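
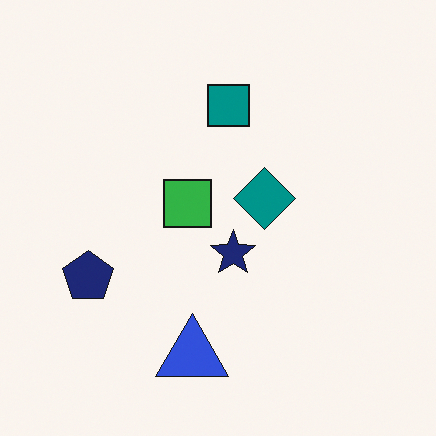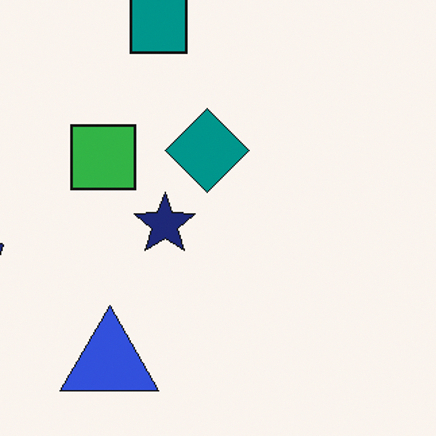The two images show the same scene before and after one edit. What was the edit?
The transformation is: cropped to a modestly smaller region and rescaled.

The visible shapes are larger and the field of view is narrower; shapes near the original edges may be partly or wholly outside the frame — a crop-and-rescale.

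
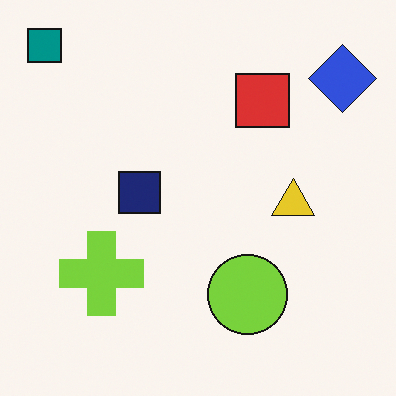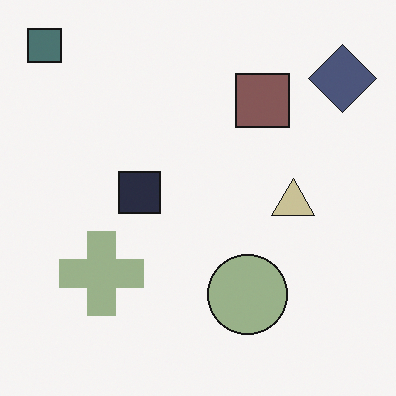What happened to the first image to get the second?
Heavily desaturated.

All colors are more muted and greyish — a global saturation change.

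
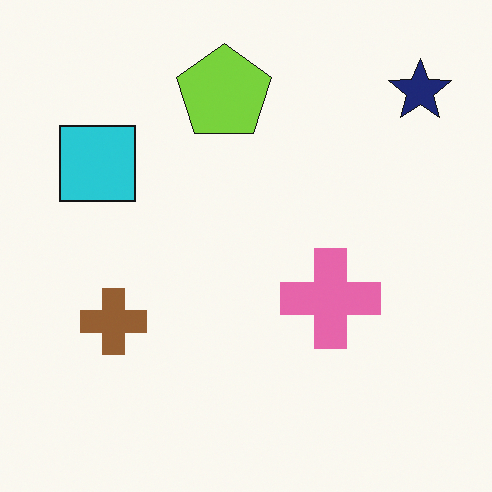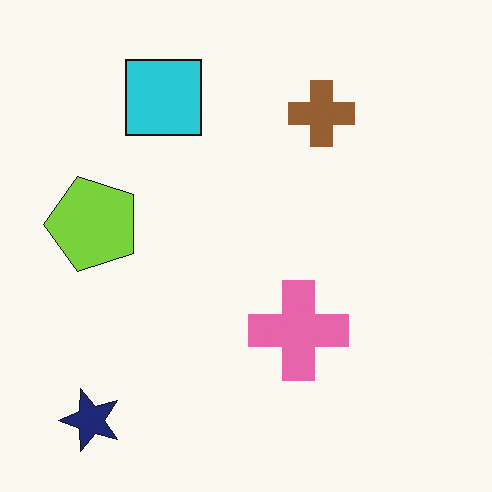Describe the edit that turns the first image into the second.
This is the original image transposed (reflected across the top-left ↔ bottom-right diagonal).

Shapes have swapped their row and column positions — what was in the top-right is now in the bottom-left — a diagonal reflection.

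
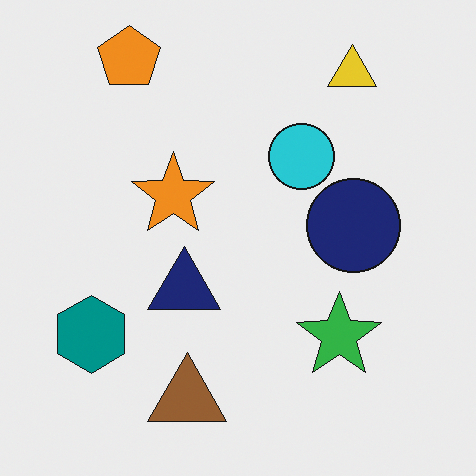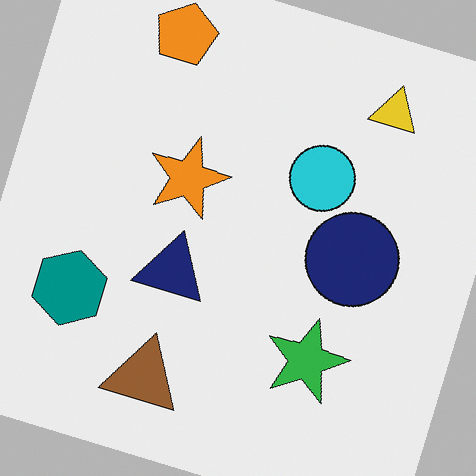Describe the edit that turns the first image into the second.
The second image is the first rotated clockwise by a clearly visible amount.

Every shape is tilted by the same angle and the image corners show triangular fill wedges — a whole-image rotation by a non-right angle.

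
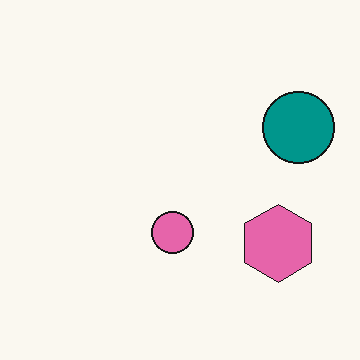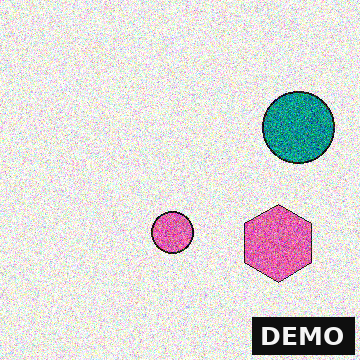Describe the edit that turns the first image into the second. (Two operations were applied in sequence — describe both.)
It was degraded with strong gaussian noise, then watermarked with the text "DEMO" in the lower-right corner.

Random speckle covers the whole image, including the flat background. A dark label reading "DEMO" appears in the lower-right corner.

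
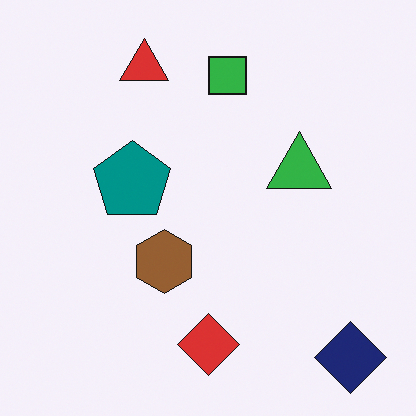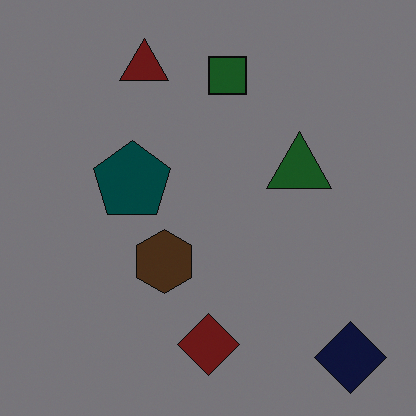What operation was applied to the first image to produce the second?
It was darkened a lot.

Every pixel — background and shapes alike — is uniformly darkened.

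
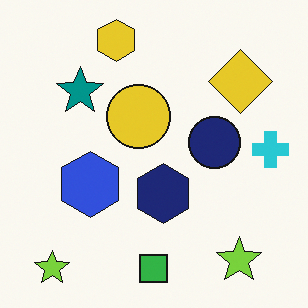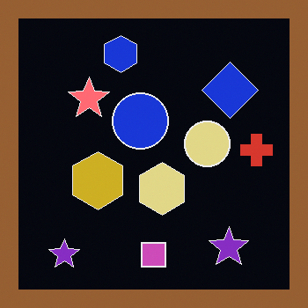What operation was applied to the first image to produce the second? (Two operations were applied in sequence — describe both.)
It was color-inverted (negative), then framed with a brown border.

The light background has become dark and every shape's color is its complement — a photographic negative. A solid brown frame runs around the edge of the second image, with the content slightly shrunk inside it.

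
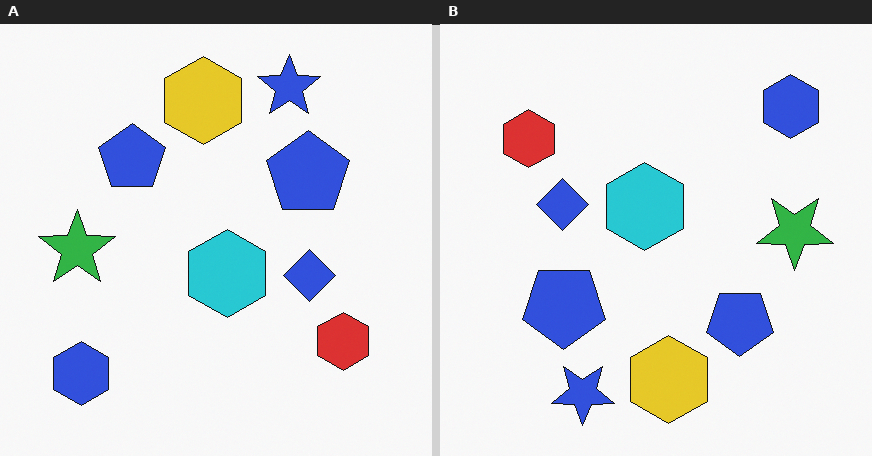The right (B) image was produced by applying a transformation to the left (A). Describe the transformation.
It was rotated 180°.

The blue hexagon sits in the bottom-left of the left (A) image and the top-right of the right (B) — consistent with a whole-image 180° rotation.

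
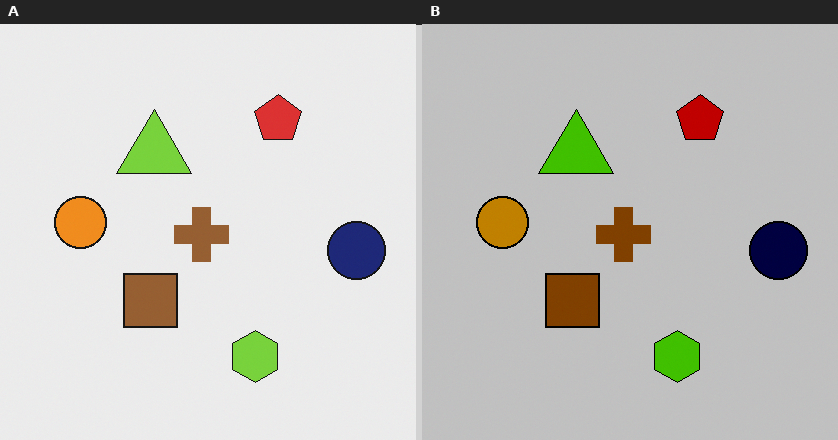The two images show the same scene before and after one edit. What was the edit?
This is the original image aggressively posterized.

Each flat color has snapped to a coarser quantized level — most visibly, the near-white background has dropped to a flat grey.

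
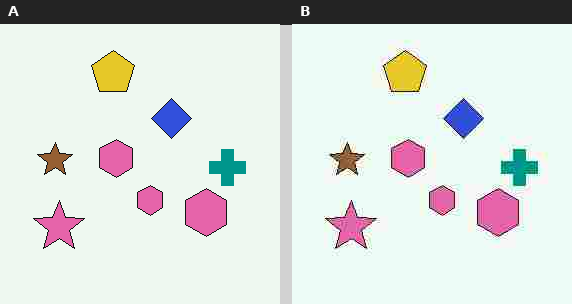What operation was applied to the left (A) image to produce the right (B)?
This is the original image degraded with heavy JPEG compression.

Blocky 8×8 compression artifacts appear around shape edges and the flat background shows ringing — characteristic JPEG degradation.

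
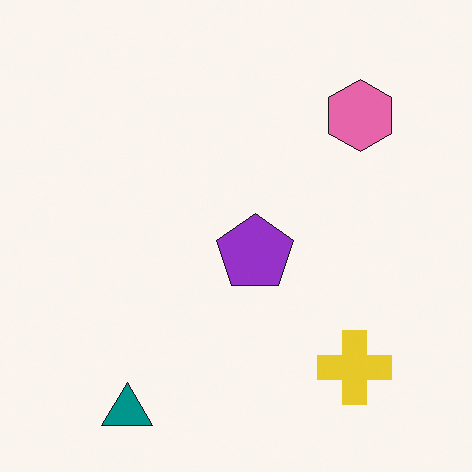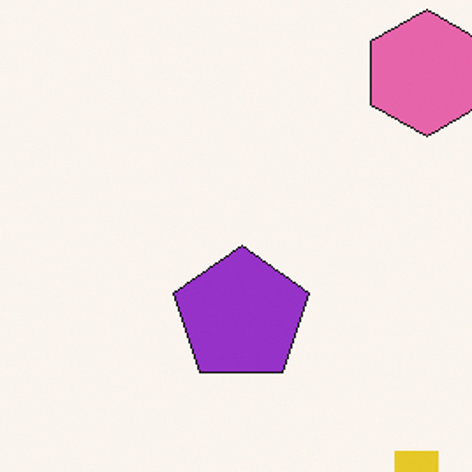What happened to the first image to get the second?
It was cropped to a noticeably smaller region and rescaled.

The visible shapes are larger and the field of view is narrower; shapes near the original edges may be partly or wholly outside the frame — a crop-and-rescale.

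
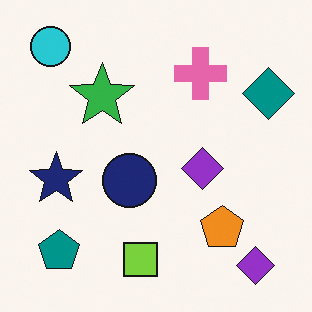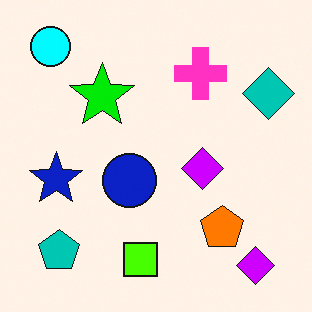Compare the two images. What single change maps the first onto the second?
The image was made much more vivid (saturation change).

All colors are more vivid — a global saturation change.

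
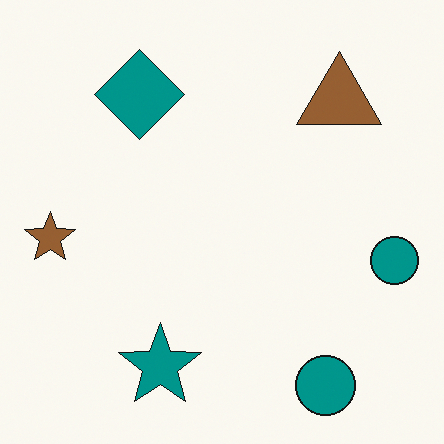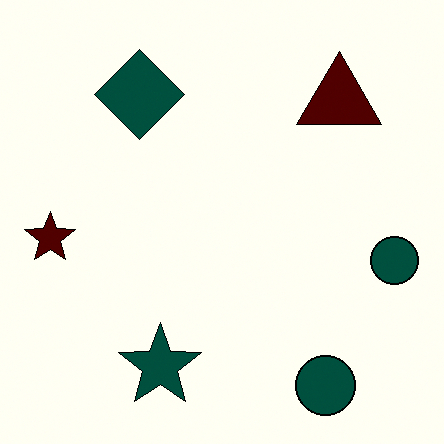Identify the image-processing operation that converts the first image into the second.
The transformation is: boosted in contrast.

Tones are pushed away from mid-grey across the whole image — a global contrast change.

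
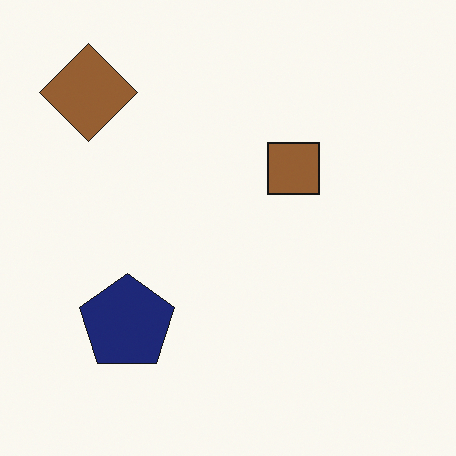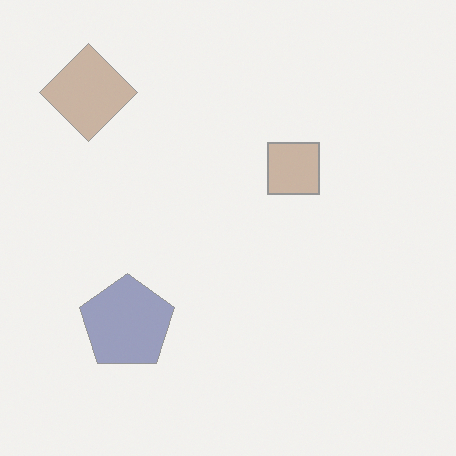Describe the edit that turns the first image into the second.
The second image is the first given much lower contrast.

Tones are pushed toward mid-grey across the whole image — a global contrast change.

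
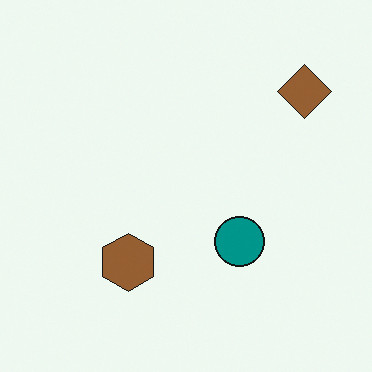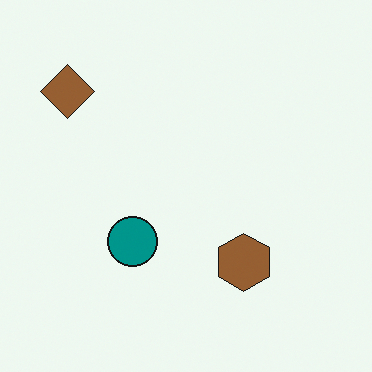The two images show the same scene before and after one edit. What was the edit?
The image was flipped horizontally (left ↔ right).

The brown diamond is in the top-right of the first image and the top-left of the second — shapes on opposite sides of the vertical midline have swapped in a mirror flip.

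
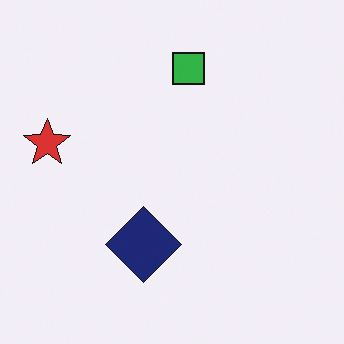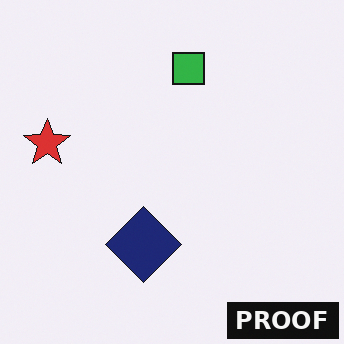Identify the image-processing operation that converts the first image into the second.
Watermarked with the text "PROOF" in the lower-right corner.

A dark label reading "PROOF" appears in the lower-right corner.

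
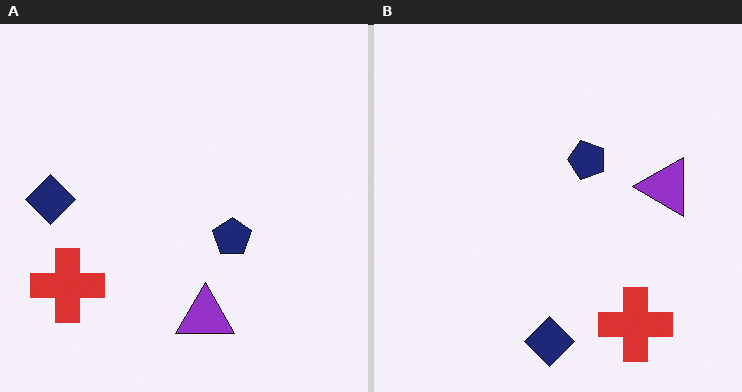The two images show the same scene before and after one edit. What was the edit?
Rotated 90° counter-clockwise.

The red cross sits in the bottom-left of the left (A) image and the bottom-right of the right (B) — consistent with a whole-image 90° counter-clockwise rotation.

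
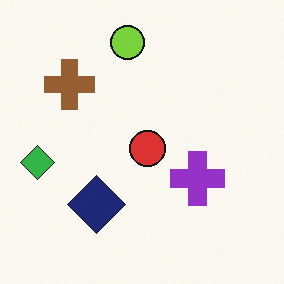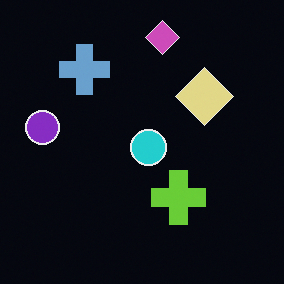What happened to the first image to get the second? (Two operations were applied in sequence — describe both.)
The transformation is: transposed (reflected across the top-left ↔ bottom-right diagonal), then color-inverted (negative).

Shapes have swapped their row and column positions — what was in the top-right is now in the bottom-left — a diagonal reflection. The light background has become dark and every shape's color is its complement — a photographic negative.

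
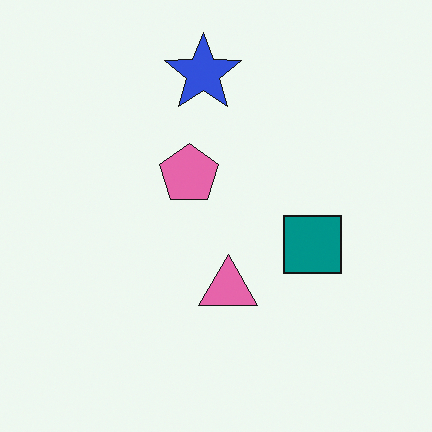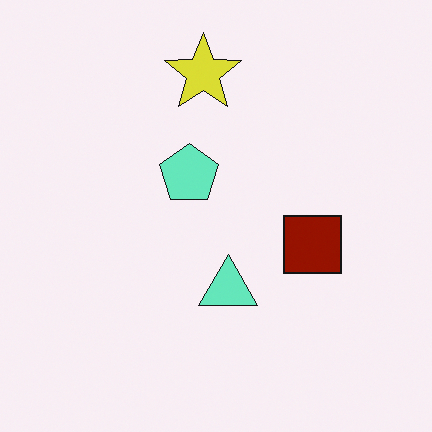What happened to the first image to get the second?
The image was hue-shifted by a large amount.

Every shape's color has rotated by the same amount around the hue wheel — a uniform hue shift.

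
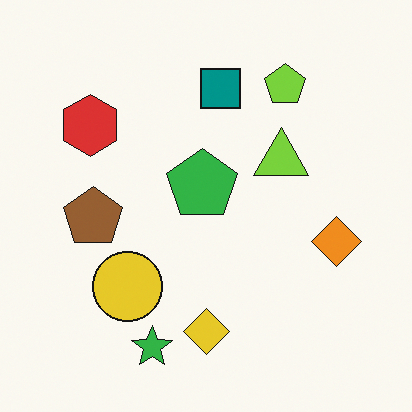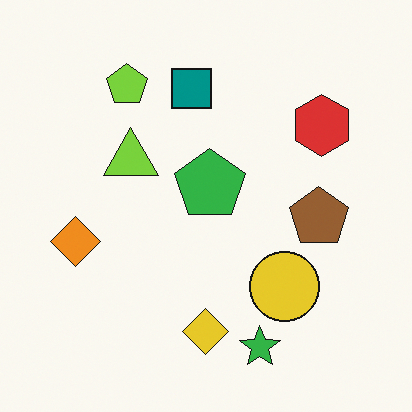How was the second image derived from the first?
This is the original image flipped horizontally (left ↔ right).

The orange diamond is in the right of the first image and the left of the second — shapes on opposite sides of the vertical midline have swapped in a mirror flip.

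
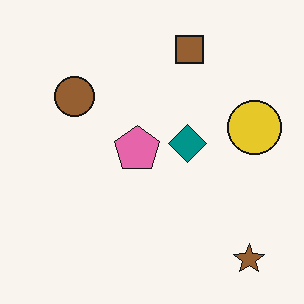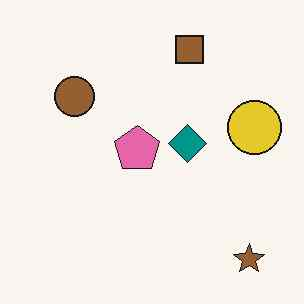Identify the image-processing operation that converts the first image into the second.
The image was JPEG-compressed with visible artifacts.

Blocky 8×8 compression artifacts appear around shape edges and the flat background shows ringing — characteristic JPEG degradation.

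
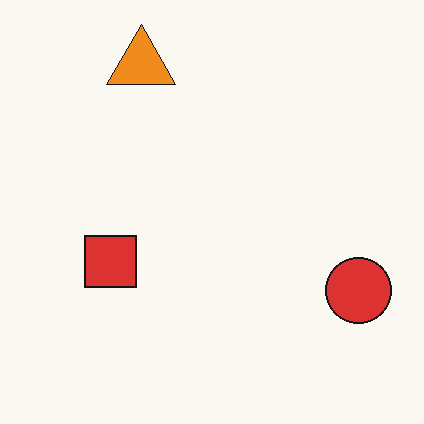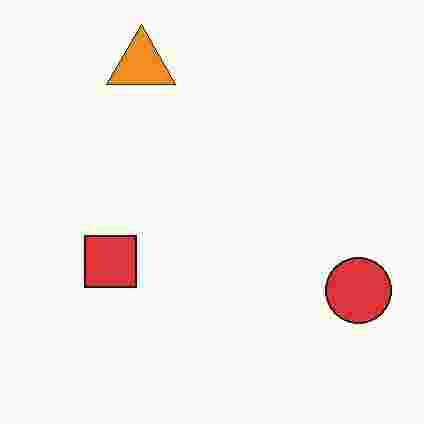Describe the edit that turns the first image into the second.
Degraded with heavy JPEG compression.

Blocky 8×8 compression artifacts appear around shape edges and the flat background shows ringing — characteristic JPEG degradation.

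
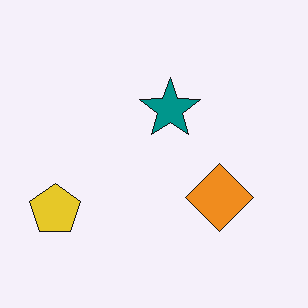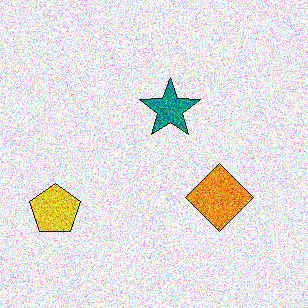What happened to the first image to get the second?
It was degraded with heavy additive noise.

Random speckle covers the whole image, including the flat background.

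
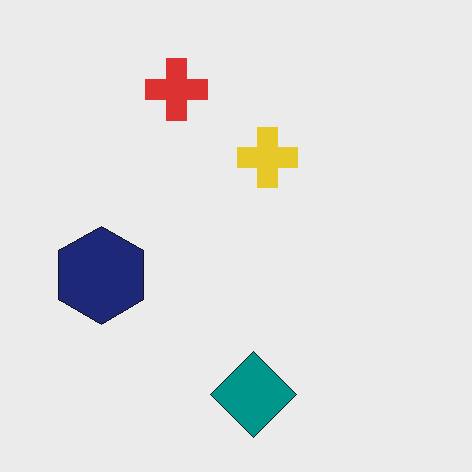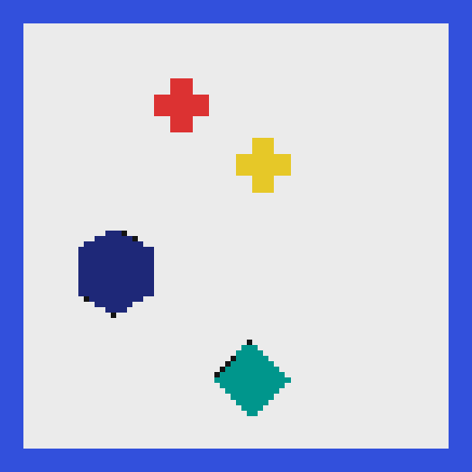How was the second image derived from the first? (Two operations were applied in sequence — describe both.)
The second image is the first moderately pixelated, then framed with a blue border.

Shapes are reduced to large square blocks; fine edges and outlines are lost — a downscale-then-upscale (mosaic) effect. A solid blue frame runs around the edge of the second image, with the content slightly shrunk inside it.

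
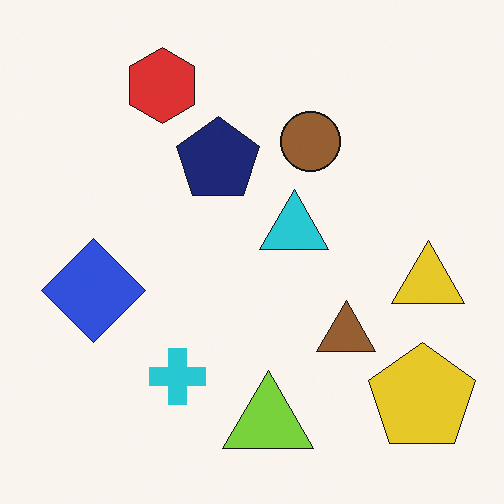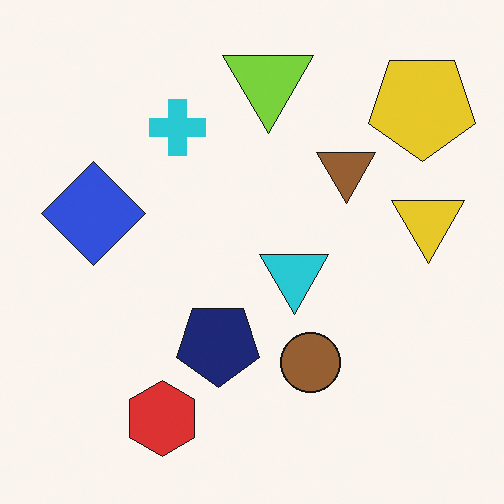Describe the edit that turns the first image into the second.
The image was flipped vertically (top ↔ bottom).

The lime triangle is in the bottom of the first image and the top of the second — shapes on opposite sides of the horizontal midline have swapped in a mirror flip.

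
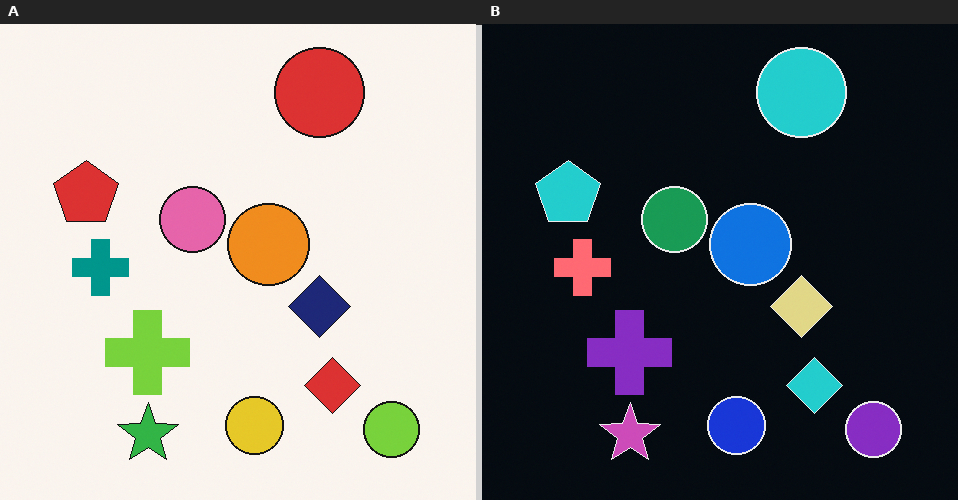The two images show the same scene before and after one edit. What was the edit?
The transformation is: color-inverted (negative).

The light background has become dark and every shape's color is its complement — a photographic negative.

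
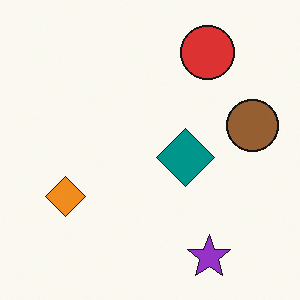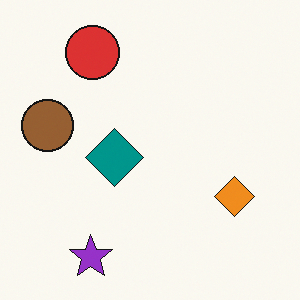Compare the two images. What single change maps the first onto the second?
The second image is the first flipped horizontally (left ↔ right).

The brown circle is in the right of the first image and the left of the second — shapes on opposite sides of the vertical midline have swapped in a mirror flip.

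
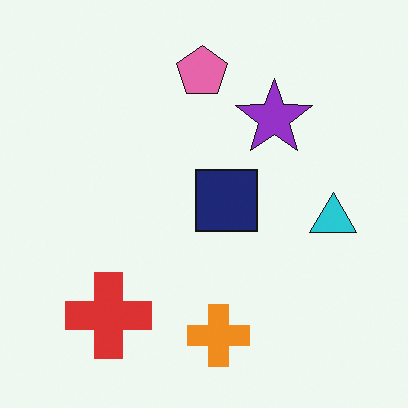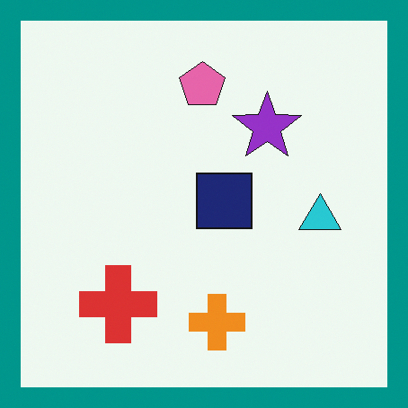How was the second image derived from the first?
The second image is the first framed with a teal border.

A solid teal frame runs around the edge of the second image, with the content slightly shrunk inside it.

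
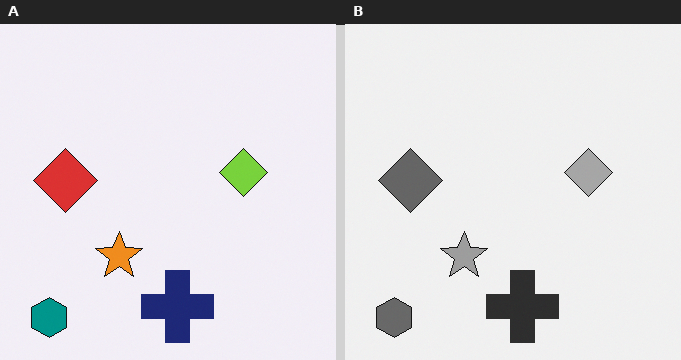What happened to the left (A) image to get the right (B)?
The right (B) image is the left (A) converted to grayscale.

All color is removed — every shape is now a shade of grey.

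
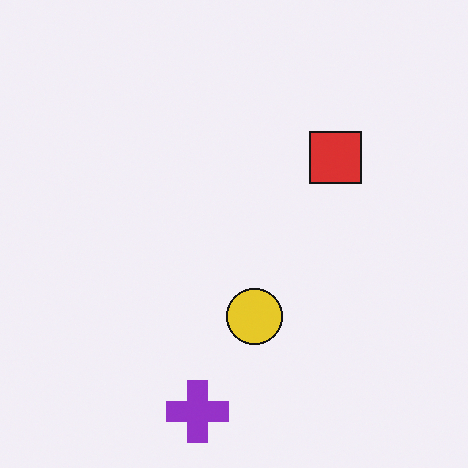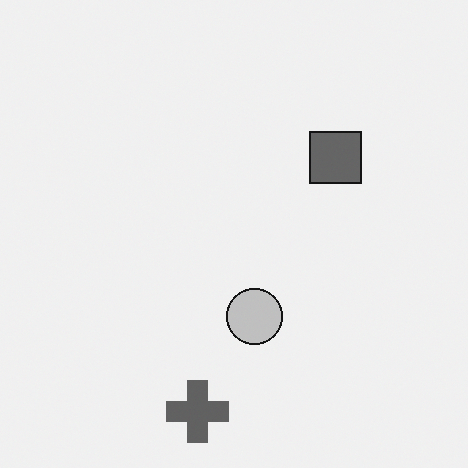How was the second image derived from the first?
The second image is the first converted to grayscale.

All color is removed — every shape is now a shade of grey.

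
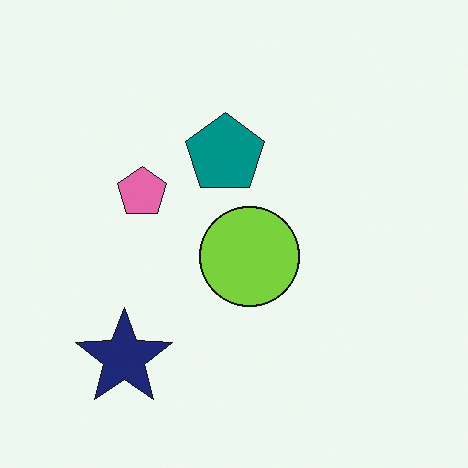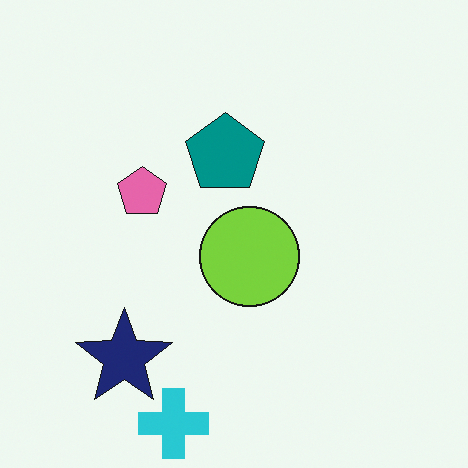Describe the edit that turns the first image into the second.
It was overlaid with an additional cyan cross.

A cyan cross appears in the second image that is absent from the first.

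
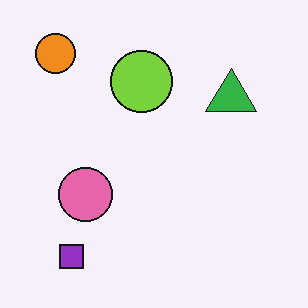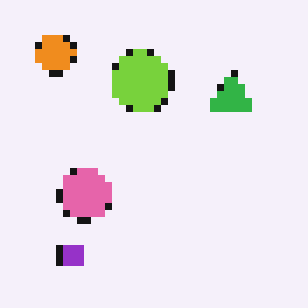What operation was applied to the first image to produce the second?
The transformation is: moderately pixelated.

Shapes are reduced to large square blocks; fine edges and outlines are lost — a downscale-then-upscale (mosaic) effect.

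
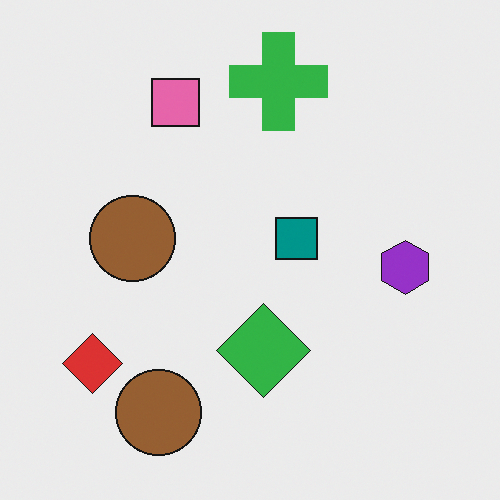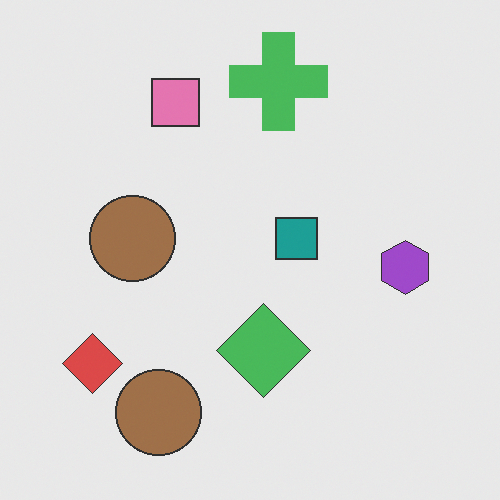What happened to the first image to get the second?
Given slightly reduced contrast.

Tones are pushed toward mid-grey across the whole image — a global contrast change.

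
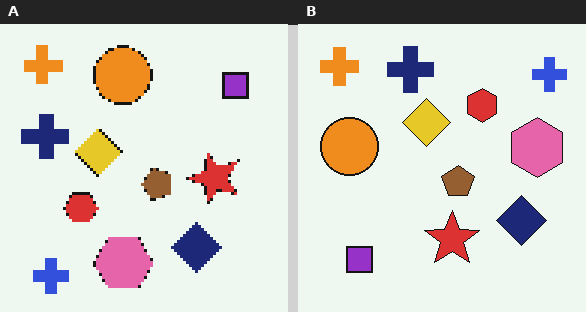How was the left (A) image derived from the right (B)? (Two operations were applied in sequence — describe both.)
This is the original image transposed (reflected across the top-left ↔ bottom-right diagonal), then lightly pixelated (a mild mosaic effect).

Shapes have swapped their row and column positions — what was in the top-right is now in the bottom-left — a diagonal reflection. Shapes are reduced to large square blocks; fine edges and outlines are lost — a downscale-then-upscale (mosaic) effect.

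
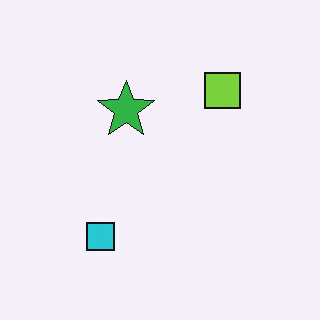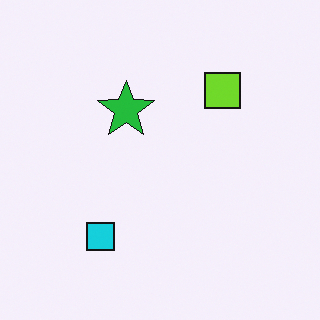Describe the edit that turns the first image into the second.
Slightly oversaturated.

All colors are more vivid — a global saturation change.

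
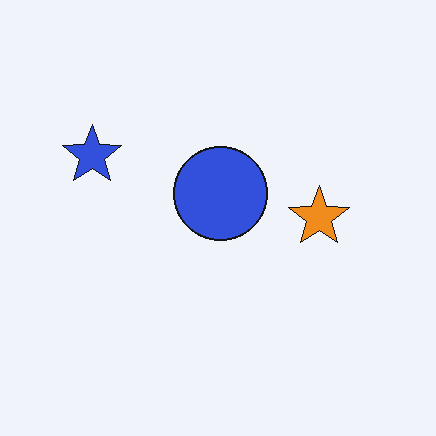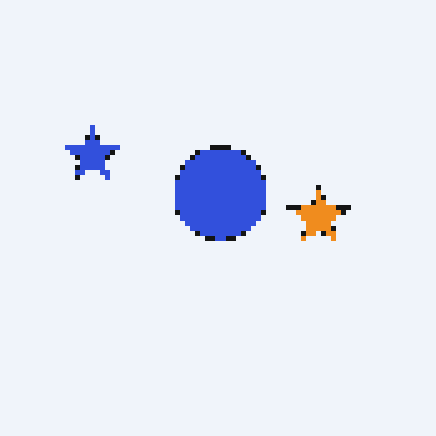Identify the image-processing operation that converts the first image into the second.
It was lightly pixelated (a mild mosaic effect).

Shapes are reduced to large square blocks; fine edges and outlines are lost — a downscale-then-upscale (mosaic) effect.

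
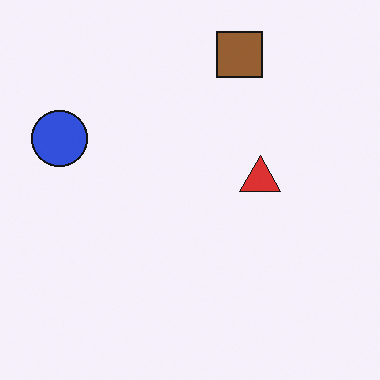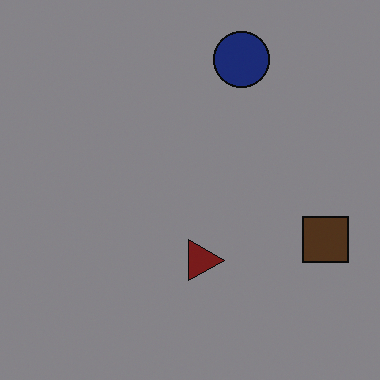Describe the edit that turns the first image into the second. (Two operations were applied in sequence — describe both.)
Substantially darkened, then rotated 90° clockwise.

Every pixel — background and shapes alike — is uniformly darkened. The brown square sits in the top of the first image and the right of the second — consistent with a whole-image 90° clockwise rotation.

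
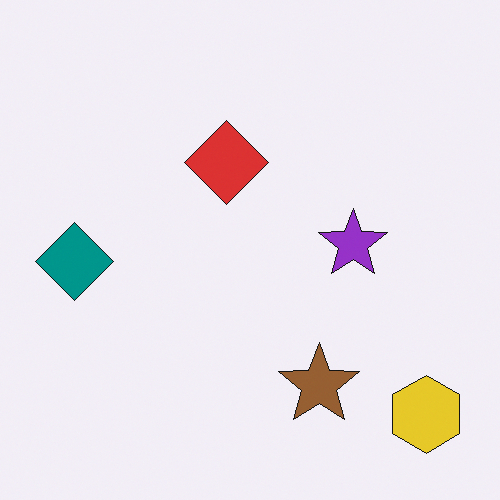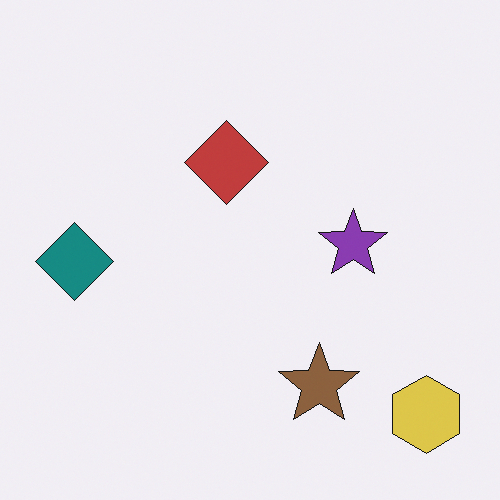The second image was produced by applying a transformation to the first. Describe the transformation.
This is the original image slightly desaturated.

All colors are more muted and greyish — a global saturation change.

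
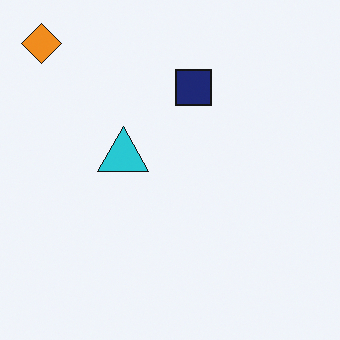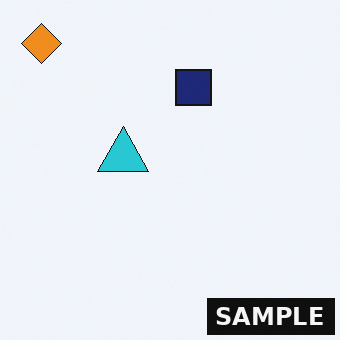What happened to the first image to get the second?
This is the original image watermarked with the text "SAMPLE" in the lower-right corner.

A dark label reading "SAMPLE" appears in the lower-right corner.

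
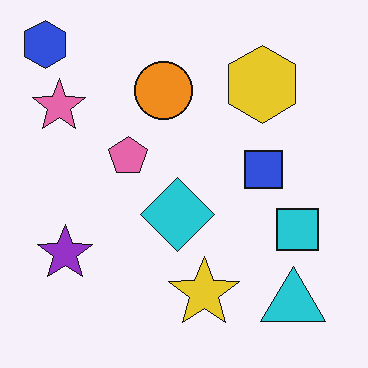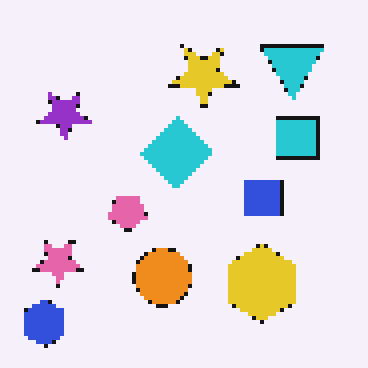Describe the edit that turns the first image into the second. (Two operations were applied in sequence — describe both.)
Flipped vertically (top ↔ bottom), then lightly pixelated (a mild mosaic effect).

The blue hexagon is in the top-left of the first image and the bottom-left of the second — shapes on opposite sides of the horizontal midline have swapped in a mirror flip. Shapes are reduced to large square blocks; fine edges and outlines are lost — a downscale-then-upscale (mosaic) effect.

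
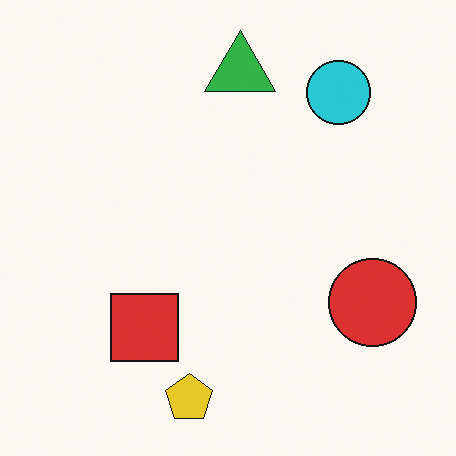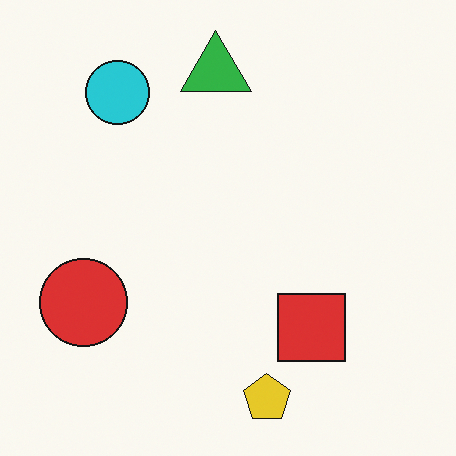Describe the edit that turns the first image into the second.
The second image is the first flipped horizontally (left ↔ right).

The red circle is in the right of the first image and the left of the second — shapes on opposite sides of the vertical midline have swapped in a mirror flip.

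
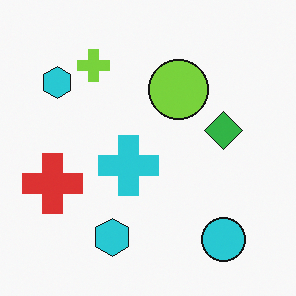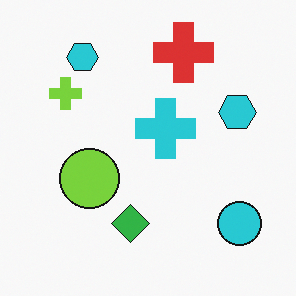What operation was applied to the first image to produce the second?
The image was transposed (reflected across the top-left ↔ bottom-right diagonal).

Shapes have swapped their row and column positions — what was in the top-right is now in the bottom-left — a diagonal reflection.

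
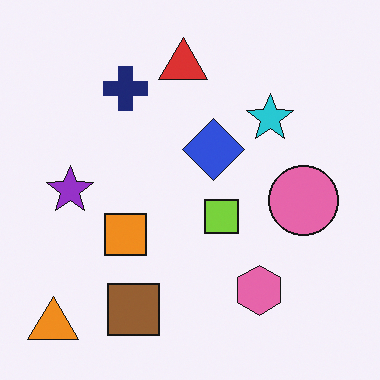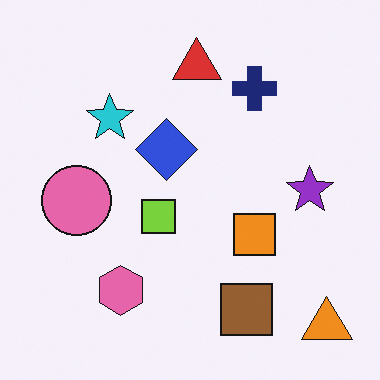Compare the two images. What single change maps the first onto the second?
Flipped horizontally (left ↔ right).

The orange triangle is in the bottom-left of the first image and the bottom-right of the second — shapes on opposite sides of the vertical midline have swapped in a mirror flip.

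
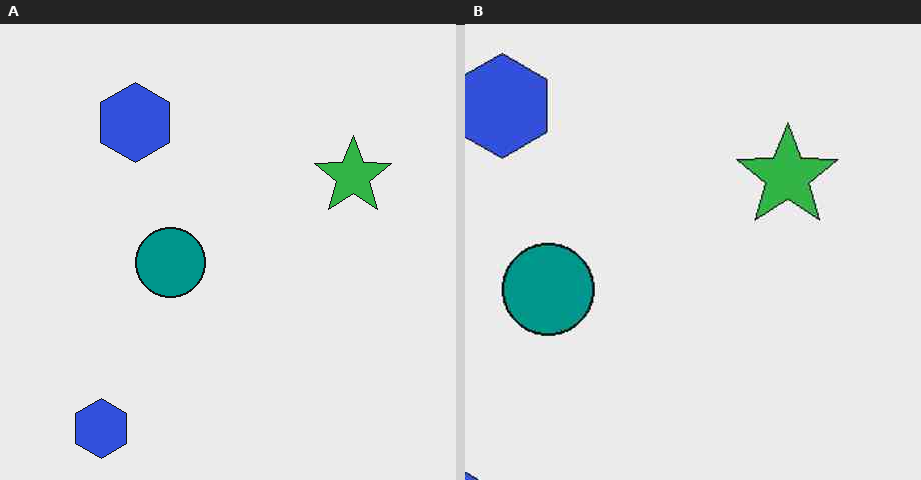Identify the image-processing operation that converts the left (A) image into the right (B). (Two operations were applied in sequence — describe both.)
Cropped slightly and scaled back up, then JPEG-compressed with visible artifacts.

The visible shapes are larger and the field of view is narrower; shapes near the original edges may be partly or wholly outside the frame — a crop-and-rescale. Blocky 8×8 compression artifacts appear around shape edges and the flat background shows ringing — characteristic JPEG degradation.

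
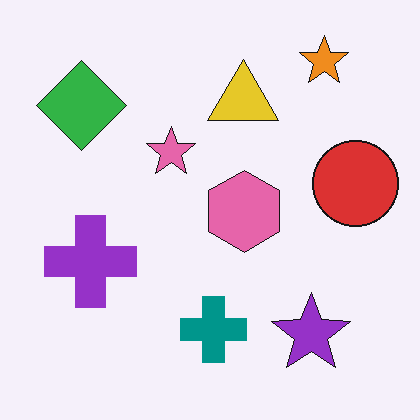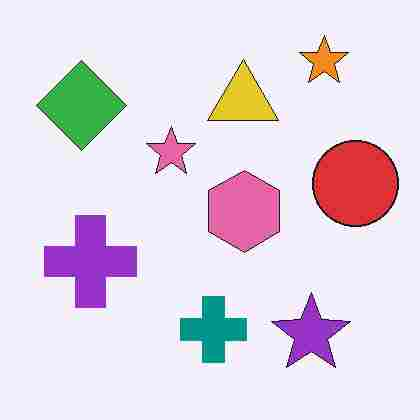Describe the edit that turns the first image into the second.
The image was degraded with heavy JPEG compression.

Blocky 8×8 compression artifacts appear around shape edges and the flat background shows ringing — characteristic JPEG degradation.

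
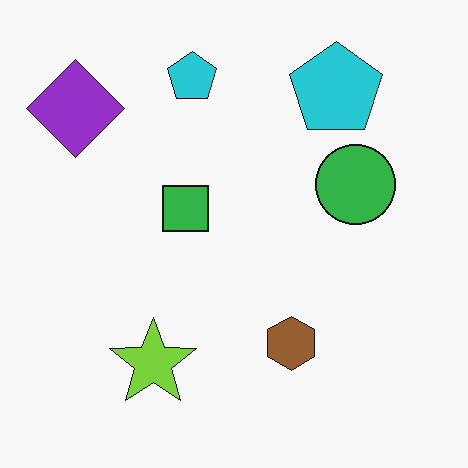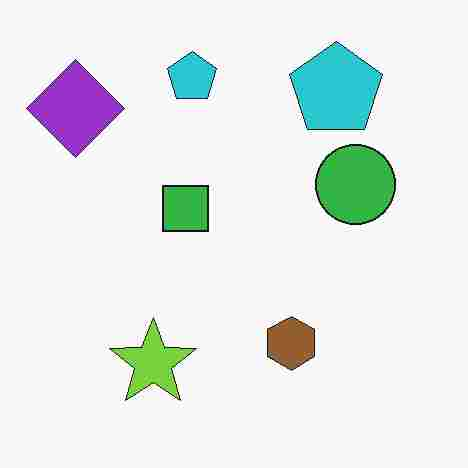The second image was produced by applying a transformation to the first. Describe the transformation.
Degraded with heavy JPEG compression.

Blocky 8×8 compression artifacts appear around shape edges and the flat background shows ringing — characteristic JPEG degradation.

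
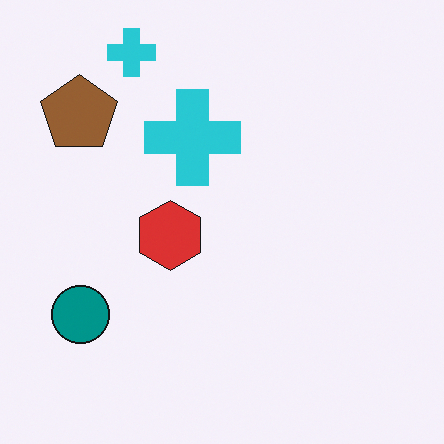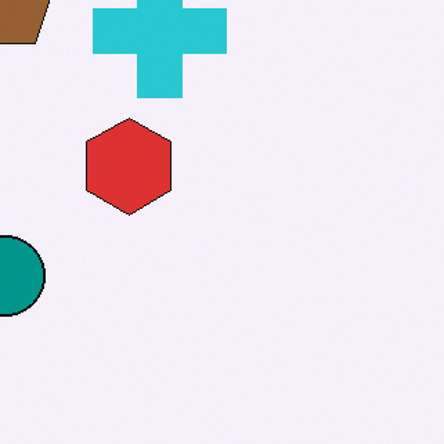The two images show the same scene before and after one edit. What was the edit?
The image was cropped slightly and scaled back up.

The visible shapes are larger and the field of view is narrower; shapes near the original edges may be partly or wholly outside the frame — a crop-and-rescale.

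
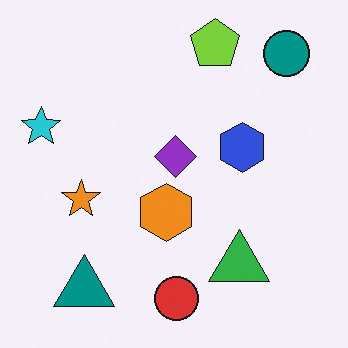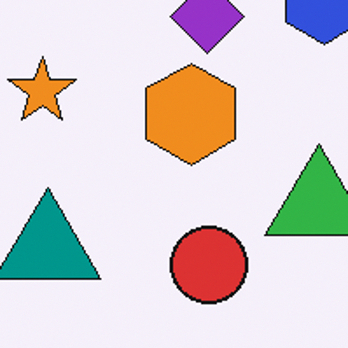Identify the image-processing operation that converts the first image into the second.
Cropped tightly and scaled back up.

The visible shapes are larger and the field of view is narrower; shapes near the original edges may be partly or wholly outside the frame — a crop-and-rescale.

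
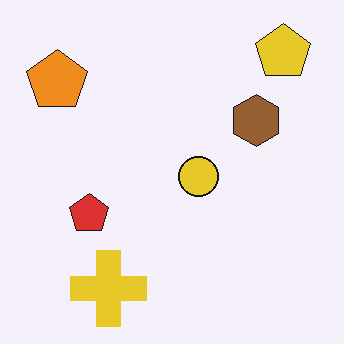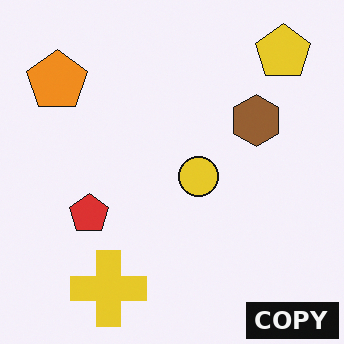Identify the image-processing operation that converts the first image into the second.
It was watermarked with the text "COPY" in the lower-right corner.

A dark label reading "COPY" appears in the lower-right corner.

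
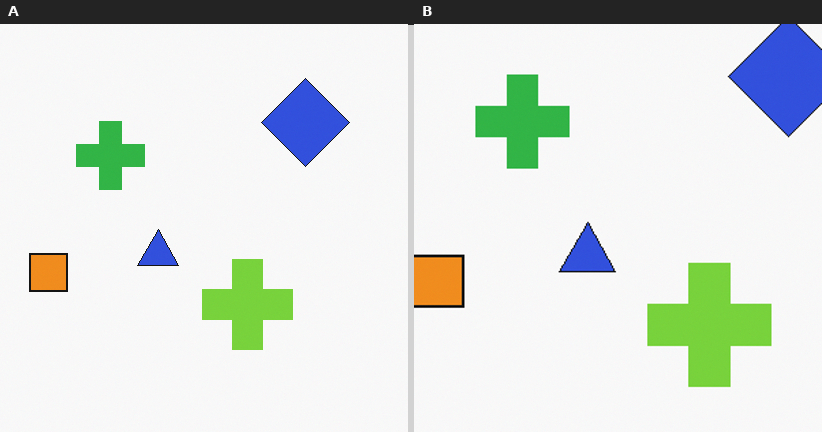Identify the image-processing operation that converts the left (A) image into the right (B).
Cropped slightly and scaled back up.

The visible shapes are larger and the field of view is narrower; shapes near the original edges may be partly or wholly outside the frame — a crop-and-rescale.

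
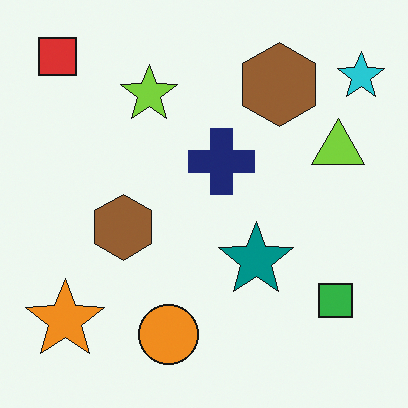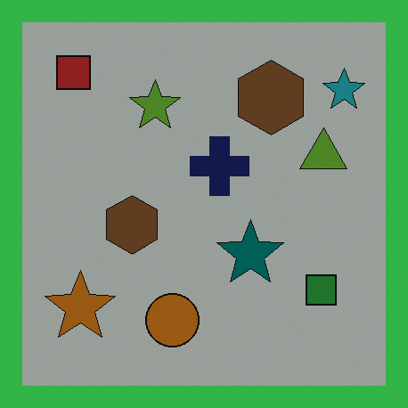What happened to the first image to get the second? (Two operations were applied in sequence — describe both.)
The image was substantially darkened, then framed with a green border.

Every pixel — background and shapes alike — is uniformly darkened. A solid green frame runs around the edge of the second image, with the content slightly shrunk inside it.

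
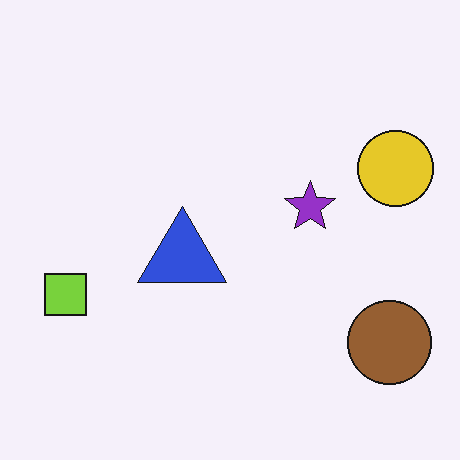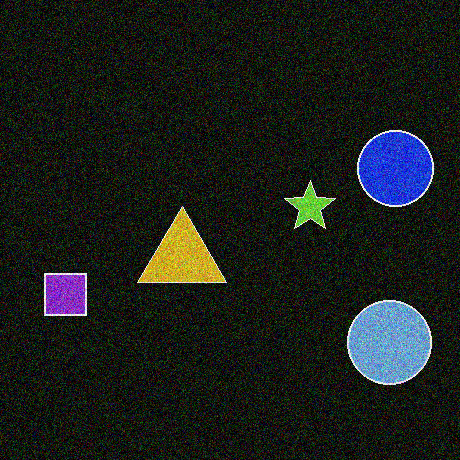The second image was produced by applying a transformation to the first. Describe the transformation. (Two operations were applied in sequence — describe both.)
It was degraded with strong gaussian noise, then color-inverted (negative).

Random speckle covers the whole image, including the flat background. The light background has become dark and every shape's color is its complement — a photographic negative.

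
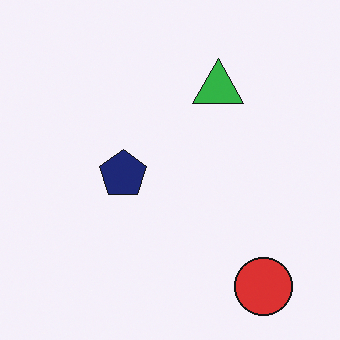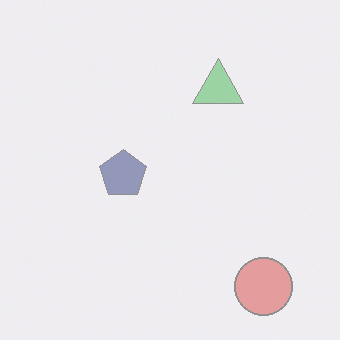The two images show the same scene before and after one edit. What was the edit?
The image was given much lower contrast.

Tones are pushed toward mid-grey across the whole image — a global contrast change.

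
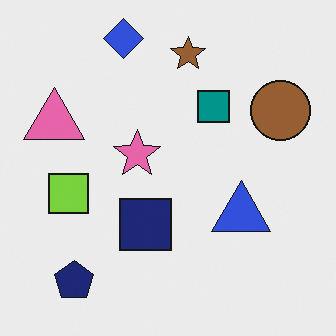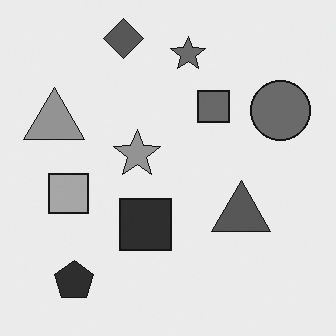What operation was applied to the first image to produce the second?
The transformation is: converted to grayscale.

All color is removed — every shape is now a shade of grey.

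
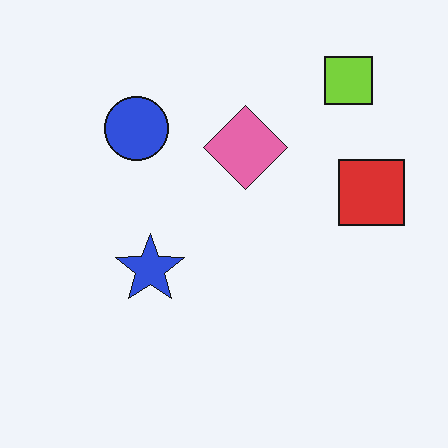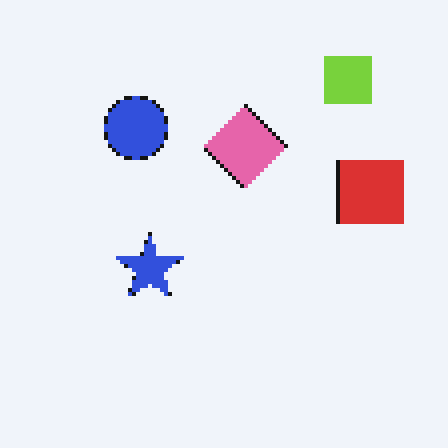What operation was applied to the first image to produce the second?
Lightly pixelated (a mild mosaic effect).

Shapes are reduced to large square blocks; fine edges and outlines are lost — a downscale-then-upscale (mosaic) effect.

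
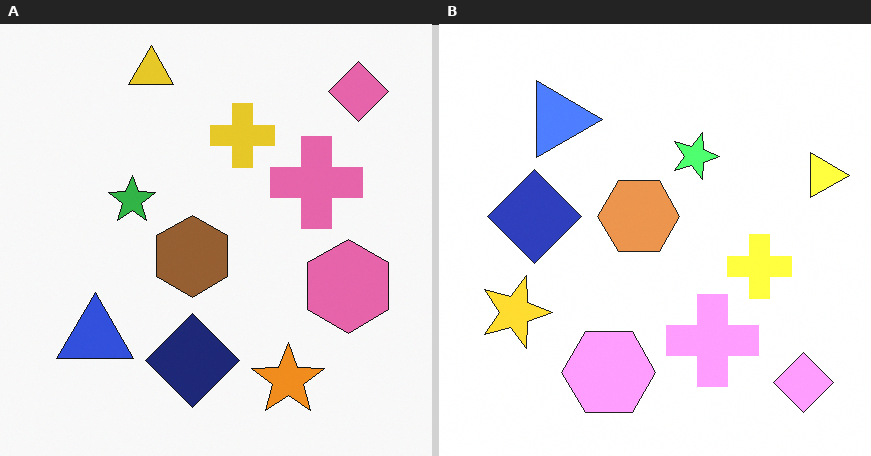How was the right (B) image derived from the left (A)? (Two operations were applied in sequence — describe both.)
The image was substantially brightened, then rotated 90° clockwise.

Every pixel — background and shapes alike — is uniformly brightened. The pink diamond sits in the top-right of the left (A) image and the bottom-right of the right (B) — consistent with a whole-image 90° clockwise rotation.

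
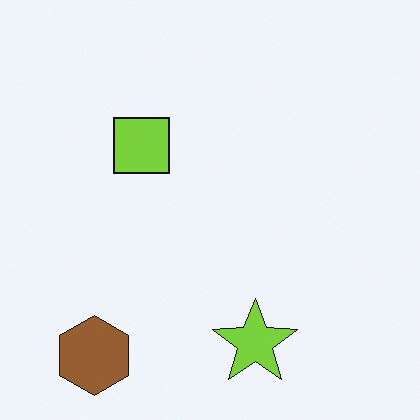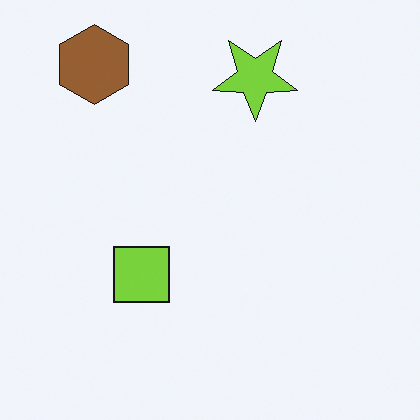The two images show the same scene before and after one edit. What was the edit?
The transformation is: flipped vertically (top ↔ bottom).

The brown hexagon is in the bottom-left of the first image and the top-left of the second — shapes on opposite sides of the horizontal midline have swapped in a mirror flip.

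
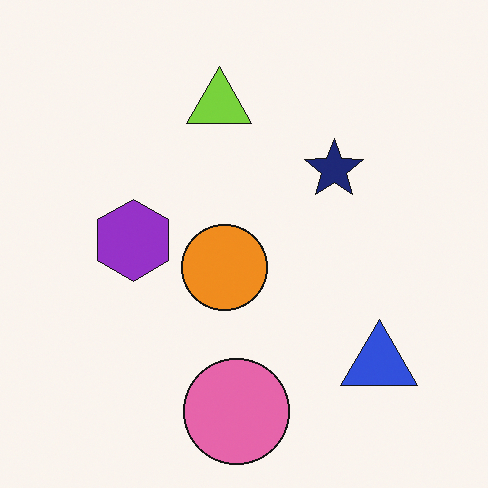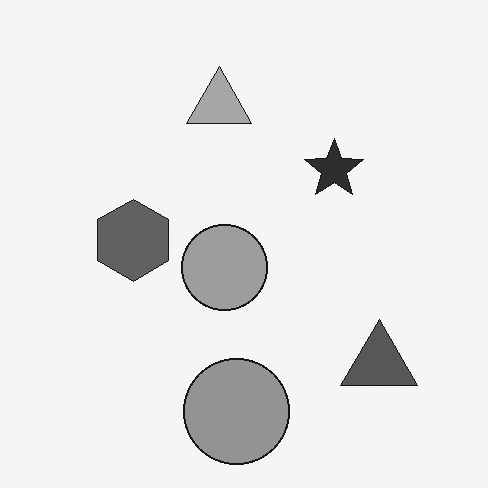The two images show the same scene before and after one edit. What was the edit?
The image was converted to grayscale.

All color is removed — every shape is now a shade of grey.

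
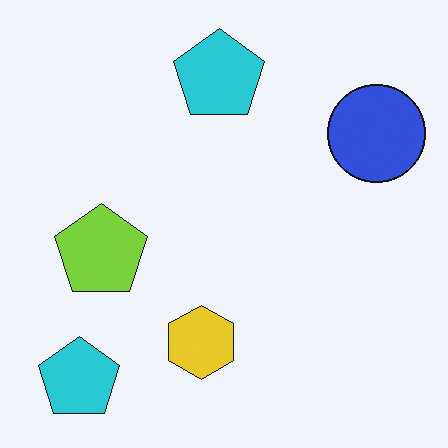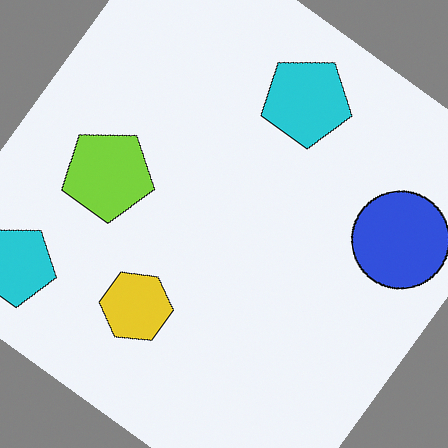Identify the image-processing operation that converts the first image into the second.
It was rotated clockwise by a large amount — several tens of degrees.

Every shape is tilted by the same angle and the image corners show triangular fill wedges — a whole-image rotation by a non-right angle.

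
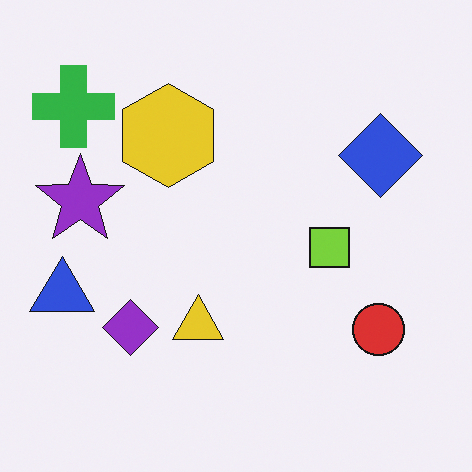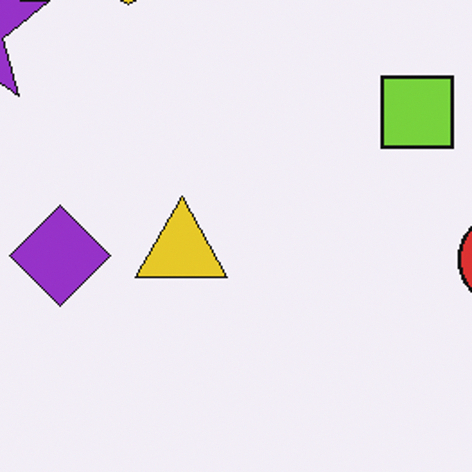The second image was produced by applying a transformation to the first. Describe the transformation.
The image was cropped to a noticeably smaller region and rescaled.

The visible shapes are larger and the field of view is narrower; shapes near the original edges may be partly or wholly outside the frame — a crop-and-rescale.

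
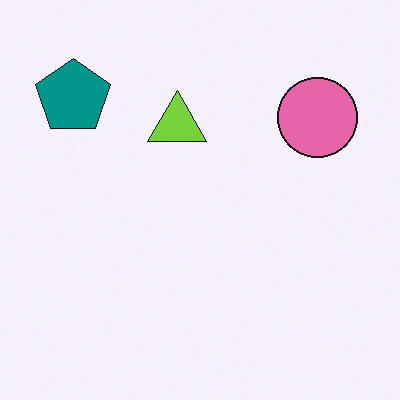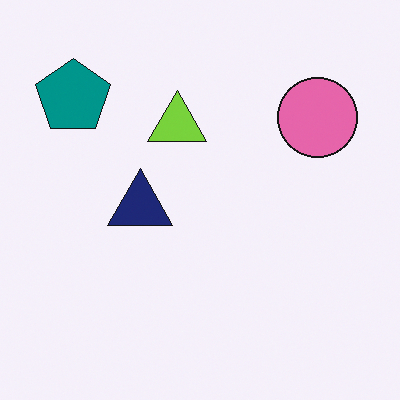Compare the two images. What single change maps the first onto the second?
This is the original image overlaid with an additional navy triangle.

A navy triangle appears in the second image that is absent from the first.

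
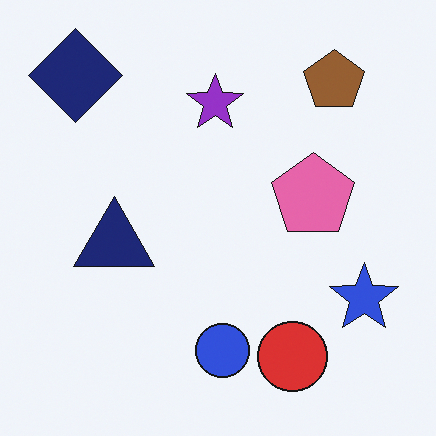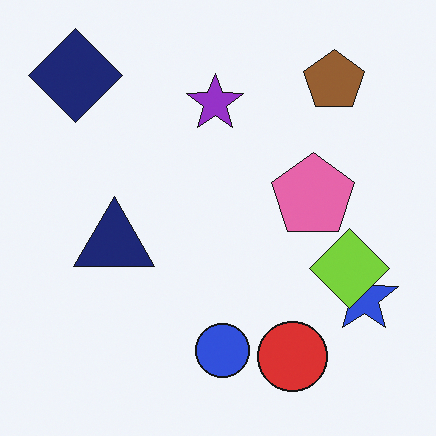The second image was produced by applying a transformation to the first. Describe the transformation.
This is the original image overlaid with an additional lime diamond.

A lime diamond appears in the second image that is absent from the first.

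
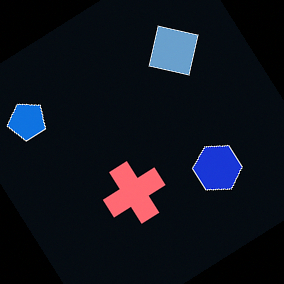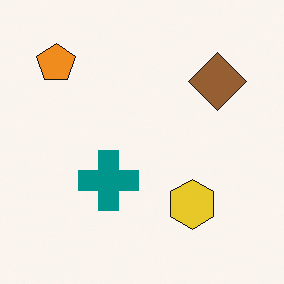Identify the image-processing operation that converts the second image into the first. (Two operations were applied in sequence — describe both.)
It was color-inverted (negative), then rotated counter-clockwise by a large amount — several tens of degrees.

The light background has become dark and every shape's color is its complement — a photographic negative. Every shape is tilted by the same angle and the image corners show triangular fill wedges — a whole-image rotation by a non-right angle.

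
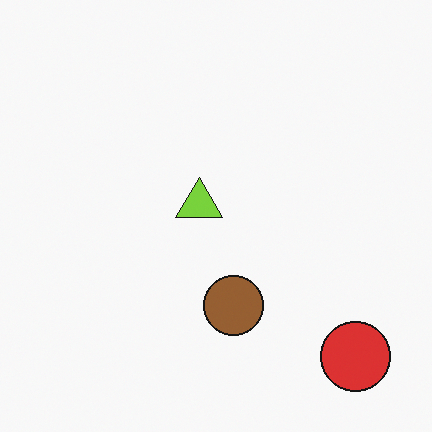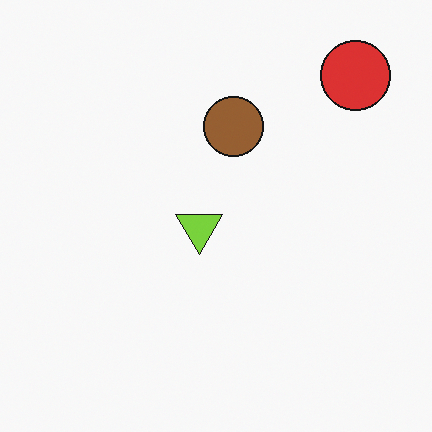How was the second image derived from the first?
It was flipped vertically (top ↔ bottom).

The red circle is in the bottom-right of the first image and the top-right of the second — shapes on opposite sides of the horizontal midline have swapped in a mirror flip.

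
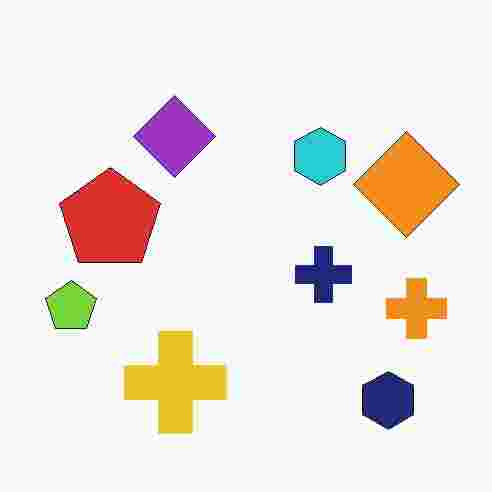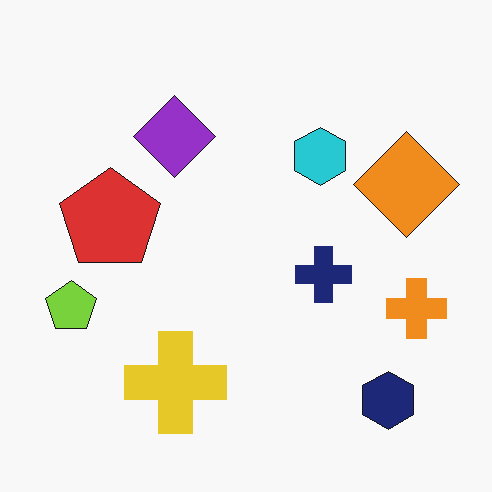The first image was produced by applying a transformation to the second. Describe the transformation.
Heavily JPEG-compressed with obvious blocking artifacts.

Blocky 8×8 compression artifacts appear around shape edges and the flat background shows ringing — characteristic JPEG degradation.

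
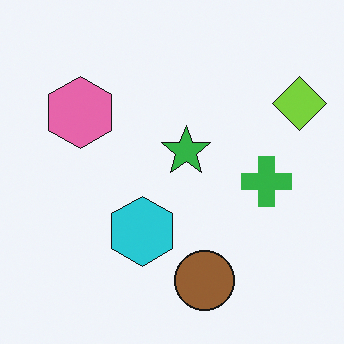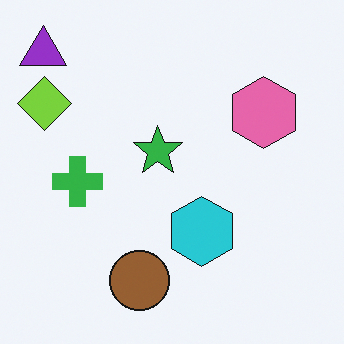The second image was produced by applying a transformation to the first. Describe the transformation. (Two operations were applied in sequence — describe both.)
The image was flipped horizontally (left ↔ right), then overlaid with an additional purple triangle.

The lime diamond is in the top-right of the first image and the top-left of the second — shapes on opposite sides of the vertical midline have swapped in a mirror flip. A purple triangle appears in the second image that is absent from the first.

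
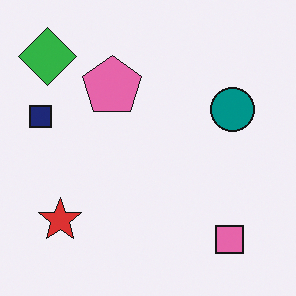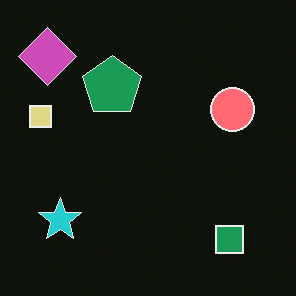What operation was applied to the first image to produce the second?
It was color-inverted (negative).

The light background has become dark and every shape's color is its complement — a photographic negative.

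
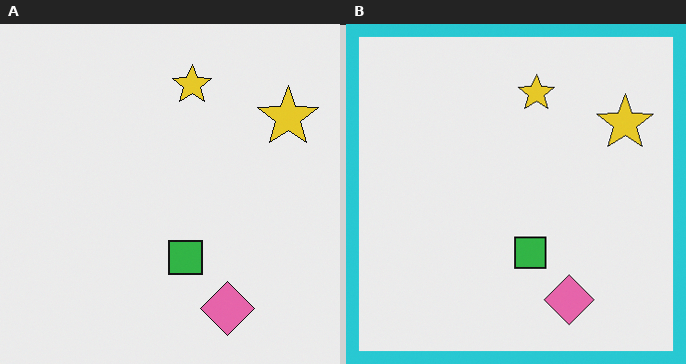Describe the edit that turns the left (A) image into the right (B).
The transformation is: framed with a cyan border.

A solid cyan frame runs around the edge of the right (B) image, with the content slightly shrunk inside it.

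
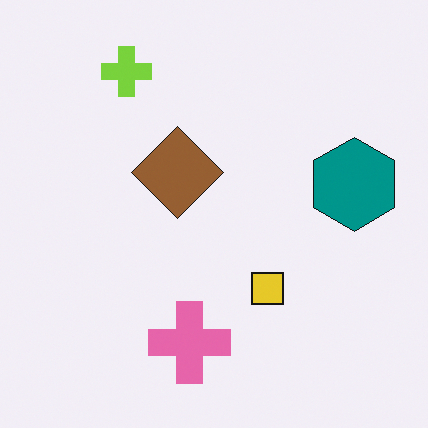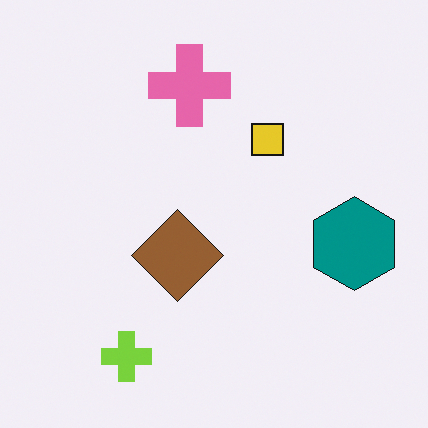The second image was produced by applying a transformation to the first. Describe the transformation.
The image was flipped vertically (top ↔ bottom).

The lime cross is in the top-left of the first image and the bottom-left of the second — shapes on opposite sides of the horizontal midline have swapped in a mirror flip.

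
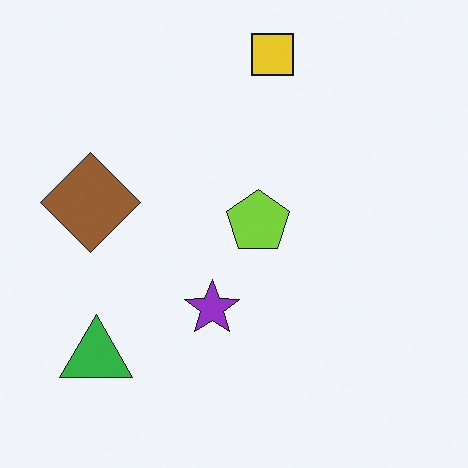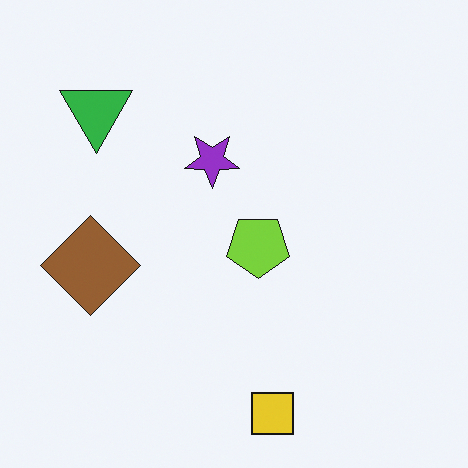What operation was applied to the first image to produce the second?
It was flipped vertically (top ↔ bottom).

The yellow square is in the top of the first image and the bottom of the second — shapes on opposite sides of the horizontal midline have swapped in a mirror flip.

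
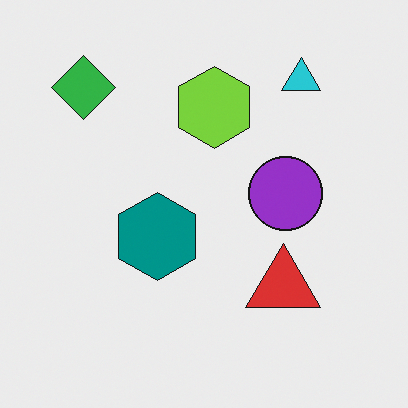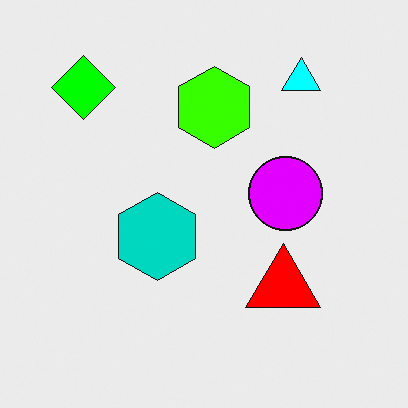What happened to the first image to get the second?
The transformation is: heavily oversaturated.

All colors are more vivid — a global saturation change.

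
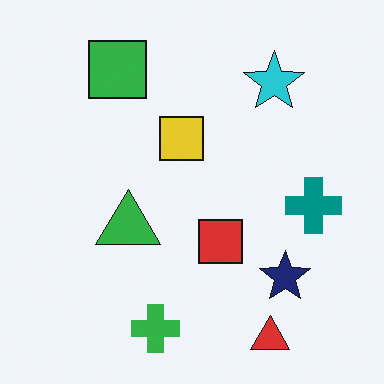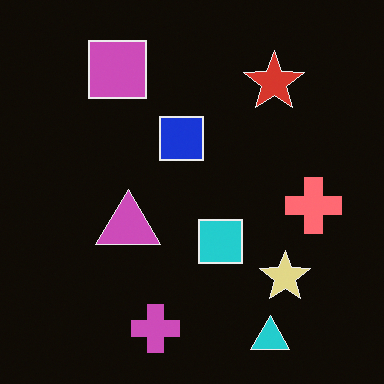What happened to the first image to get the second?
The image was color-inverted (negative).

The light background has become dark and every shape's color is its complement — a photographic negative.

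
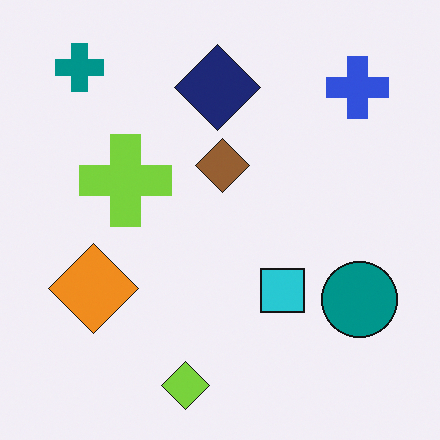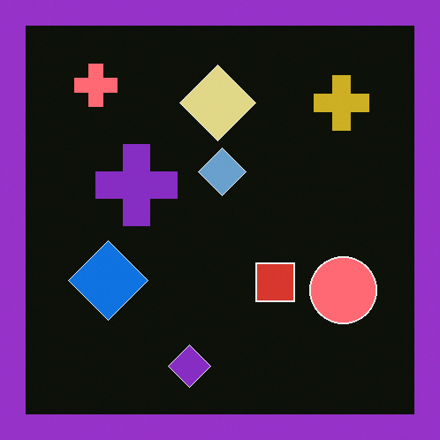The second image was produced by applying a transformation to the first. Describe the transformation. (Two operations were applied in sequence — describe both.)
Color-inverted (negative), then framed with a purple border.

The light background has become dark and every shape's color is its complement — a photographic negative. A solid purple frame runs around the edge of the second image, with the content slightly shrunk inside it.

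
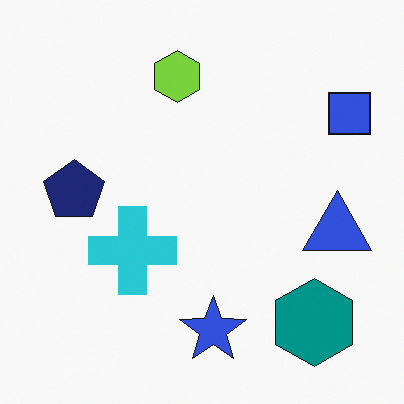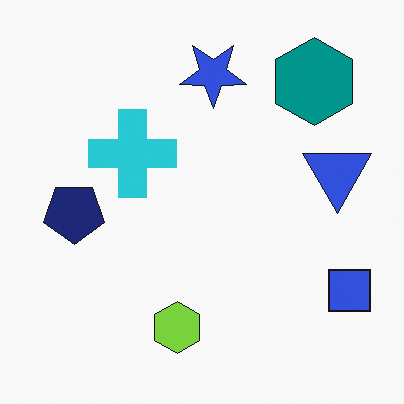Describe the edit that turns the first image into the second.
It was flipped vertically (top ↔ bottom).

The blue star is in the bottom of the first image and the top of the second — shapes on opposite sides of the horizontal midline have swapped in a mirror flip.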